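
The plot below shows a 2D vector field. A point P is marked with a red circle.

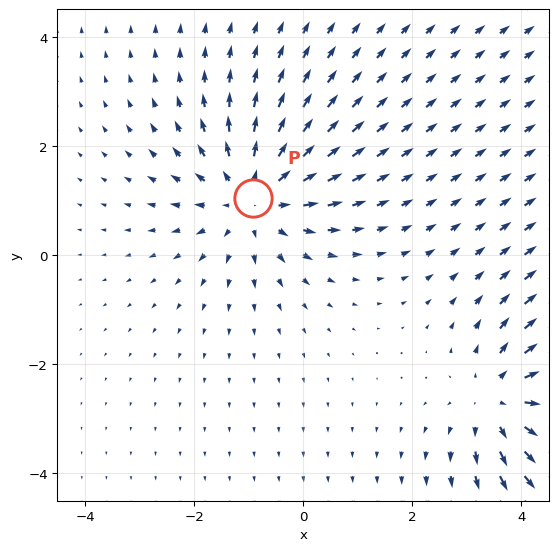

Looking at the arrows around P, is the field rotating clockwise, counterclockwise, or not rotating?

not rotating

Near P at (-0.9, 1.0) the arrows show no circulation. The curl there is ≈0.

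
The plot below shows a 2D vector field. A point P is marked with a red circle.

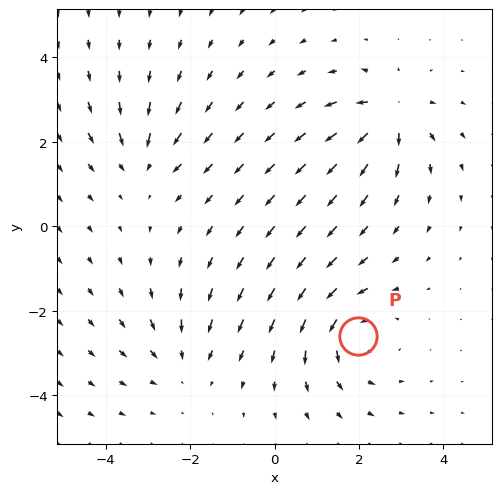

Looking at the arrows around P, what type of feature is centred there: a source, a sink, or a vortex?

vortex

At P (2.0, -2.6) the arrows circulate counterclockwise. Divergence ≈0, curl about +4 — near-zero divergence with nonzero curl is a vortex.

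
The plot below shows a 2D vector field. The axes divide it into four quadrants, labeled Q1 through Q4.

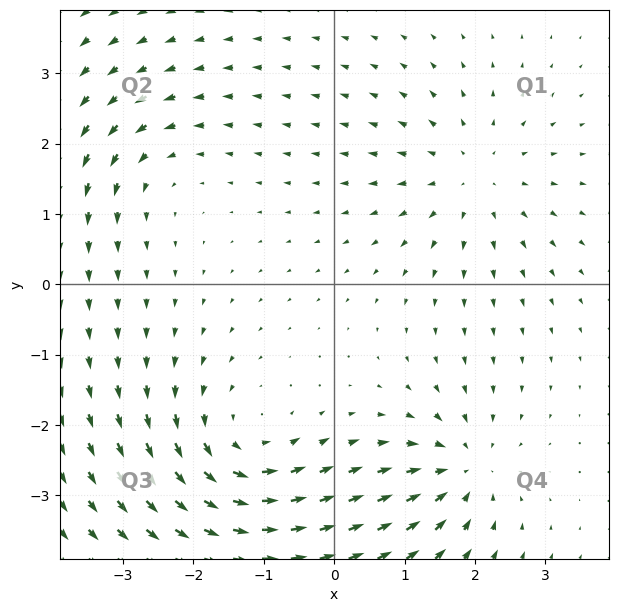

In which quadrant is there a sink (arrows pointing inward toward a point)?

Q4

The sink sits at approximately (1.8, -2.6), which lies in quadrant Q4. The divergence there is about -4, negative as expected for a sink.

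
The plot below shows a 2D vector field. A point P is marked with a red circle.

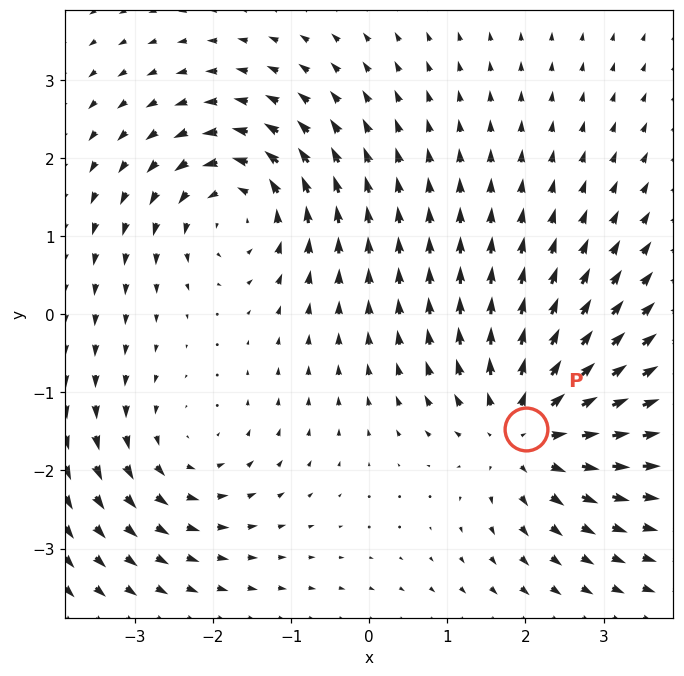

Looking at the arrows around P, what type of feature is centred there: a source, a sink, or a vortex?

source

At P (2.0, -1.5) the arrows spread outward. Divergence about +5, curl ≈0 — positive divergence with near-zero curl is a source.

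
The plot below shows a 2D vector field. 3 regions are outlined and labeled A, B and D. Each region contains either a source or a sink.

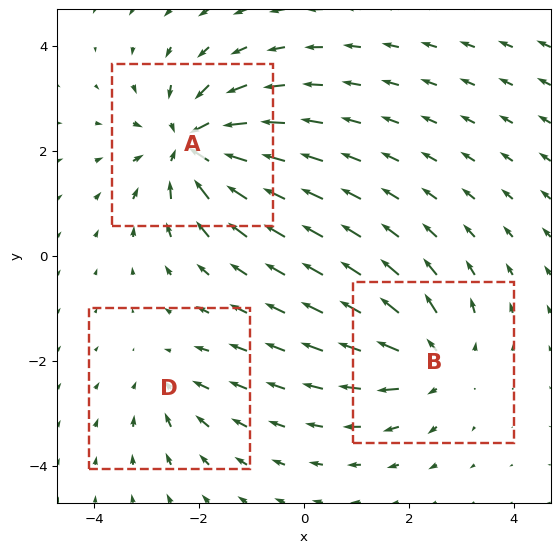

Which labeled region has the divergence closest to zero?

Divergence at each region's feature centre — A: about -5, B: about +4, D: about -2. Region D is closest to zero.

D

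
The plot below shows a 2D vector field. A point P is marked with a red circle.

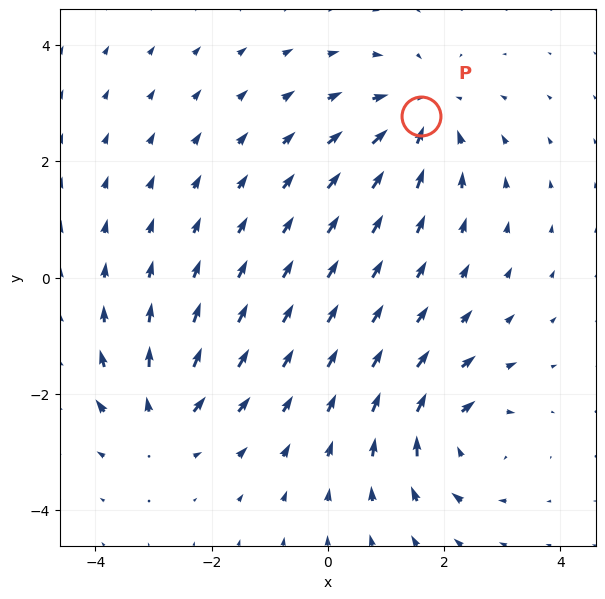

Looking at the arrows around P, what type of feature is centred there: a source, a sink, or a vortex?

sink

At P (1.6, 2.8) the arrows converge inward. Divergence about -3, curl ≈0 — negative divergence with near-zero curl is a sink.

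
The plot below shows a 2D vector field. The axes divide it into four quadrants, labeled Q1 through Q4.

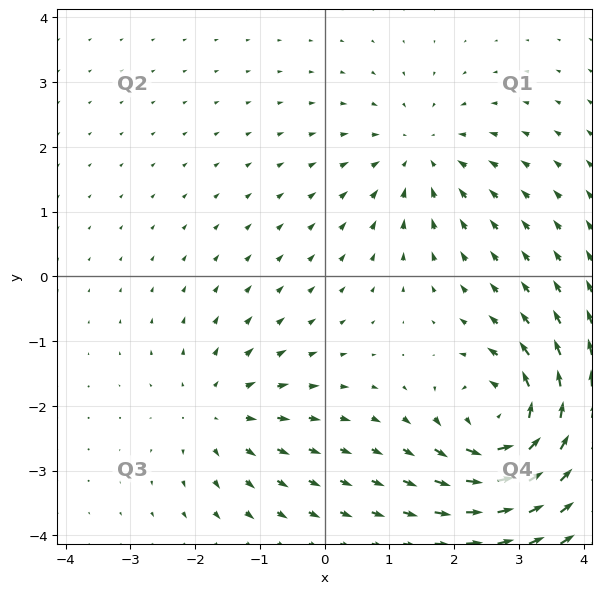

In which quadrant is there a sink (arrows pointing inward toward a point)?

Q1

The sink sits at approximately (1.5, 1.9), which lies in quadrant Q1. The divergence there is about -3, negative as expected for a sink.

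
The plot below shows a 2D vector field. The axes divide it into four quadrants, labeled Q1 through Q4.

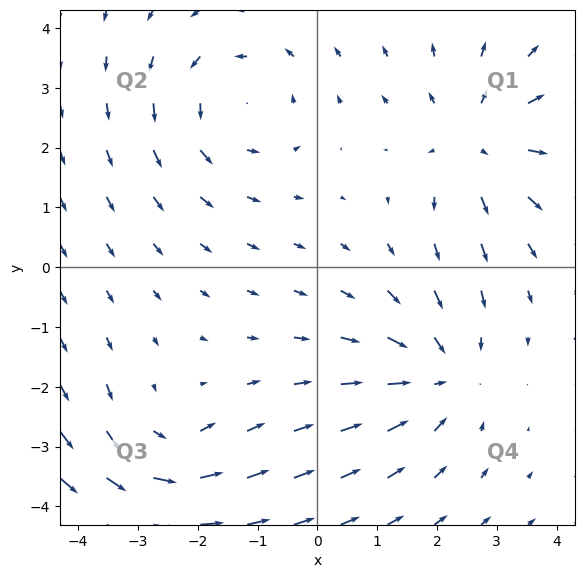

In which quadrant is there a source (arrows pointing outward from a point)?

Q1

The source sits at approximately (2.7, 2.1), which lies in quadrant Q1. The divergence there is about +4, positive as expected for a source.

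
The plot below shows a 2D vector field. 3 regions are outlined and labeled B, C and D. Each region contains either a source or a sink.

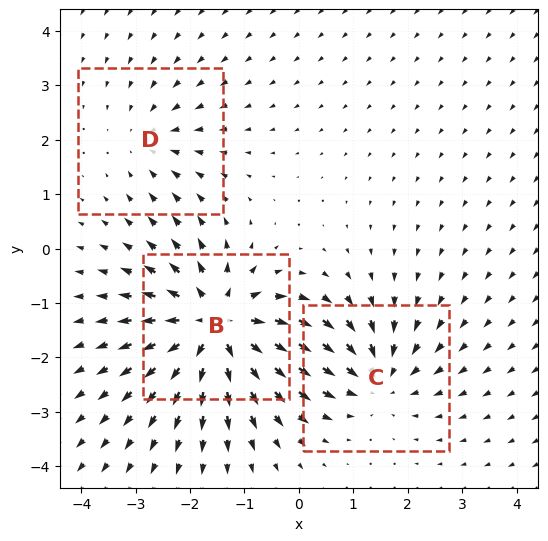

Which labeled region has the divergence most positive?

B

Divergence at each region's feature centre — B: about +5, C: about -3, D: about -2. Region B is most positive.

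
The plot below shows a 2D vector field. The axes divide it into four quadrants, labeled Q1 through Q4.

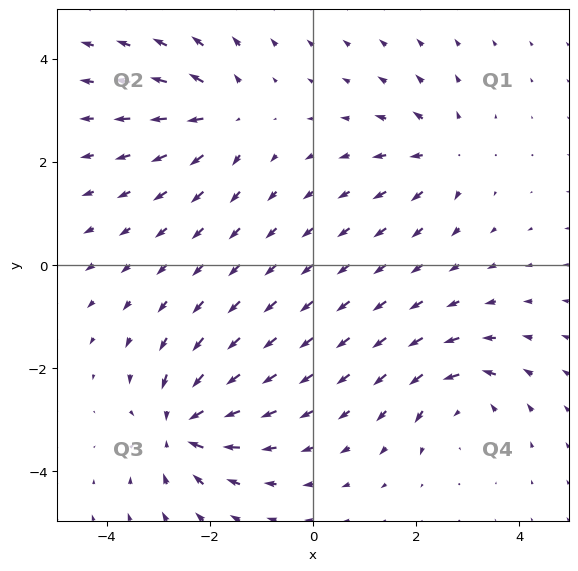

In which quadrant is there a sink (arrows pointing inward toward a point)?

The sink sits at approximately (-2.5, -3.1), which lies in quadrant Q3. The divergence there is about -5, negative as expected for a sink.

Q3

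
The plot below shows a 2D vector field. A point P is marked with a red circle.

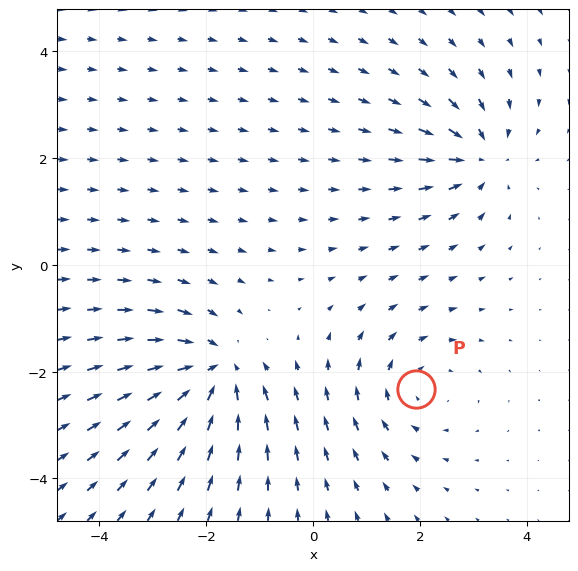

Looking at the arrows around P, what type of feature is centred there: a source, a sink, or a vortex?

At P (1.9, -2.3) the arrows circulate clockwise. Divergence ≈0, curl about -3 — near-zero divergence with nonzero curl is a vortex.

vortex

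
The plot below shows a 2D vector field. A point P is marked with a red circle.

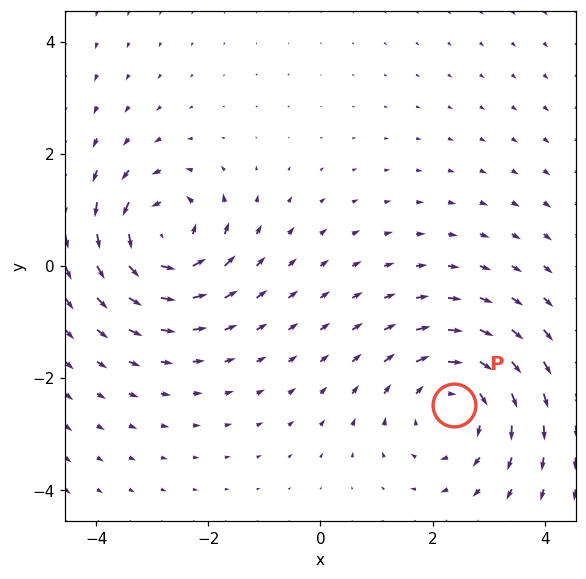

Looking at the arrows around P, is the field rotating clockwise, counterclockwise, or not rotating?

Near P at (2.4, -2.5) the arrows circulate clockwise. The curl (z-component) there is about -3; negative curl means clockwise rotation.

clockwise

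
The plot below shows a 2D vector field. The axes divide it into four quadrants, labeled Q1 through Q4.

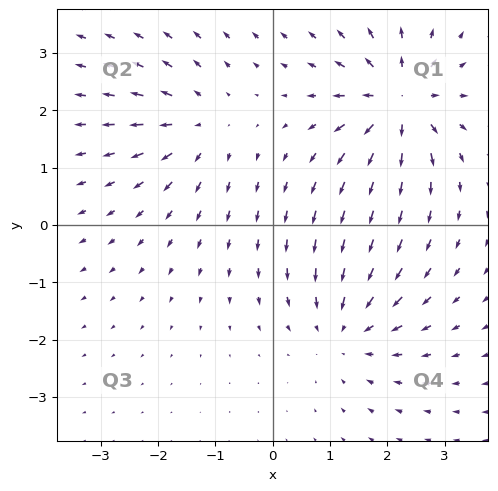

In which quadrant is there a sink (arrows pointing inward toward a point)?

The sink sits at approximately (1.3, -1.8), which lies in quadrant Q4. The divergence there is about -3, negative as expected for a sink.

Q4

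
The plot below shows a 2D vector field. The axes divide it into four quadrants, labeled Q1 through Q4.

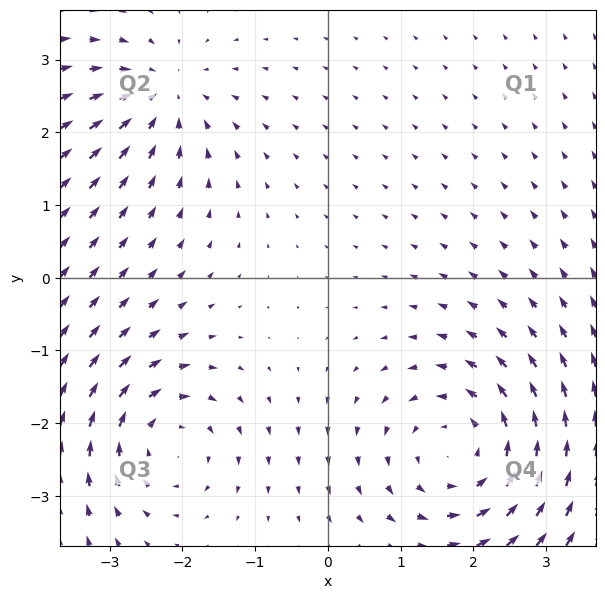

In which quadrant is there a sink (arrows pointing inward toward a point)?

Q2

The sink sits at approximately (-2.3, 2.5), which lies in quadrant Q2. The divergence there is about -3, negative as expected for a sink.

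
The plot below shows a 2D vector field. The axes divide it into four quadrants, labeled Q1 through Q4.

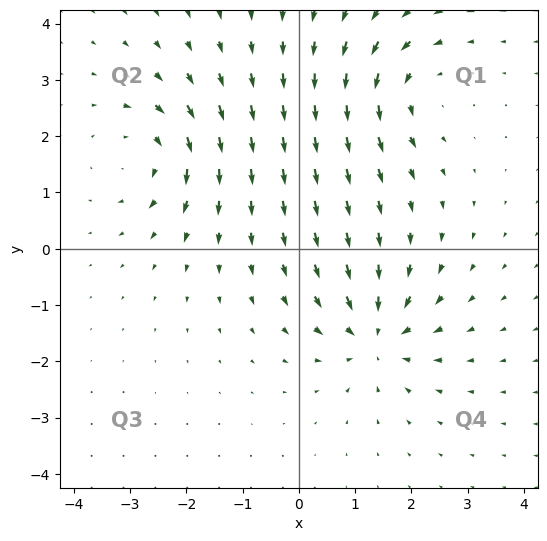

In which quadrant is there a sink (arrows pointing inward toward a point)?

The sink sits at approximately (1.4, -1.5), which lies in quadrant Q4. The divergence there is about -6, negative as expected for a sink.

Q4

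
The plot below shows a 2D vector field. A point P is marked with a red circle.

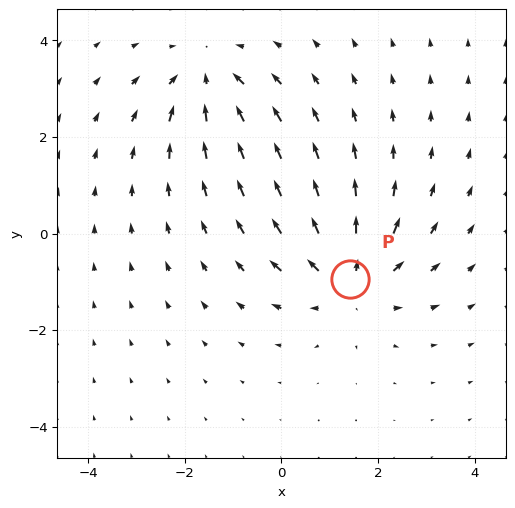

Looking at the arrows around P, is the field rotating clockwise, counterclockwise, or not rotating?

not rotating

Near P at (1.4, -0.9) the arrows show no circulation. The curl there is ≈0.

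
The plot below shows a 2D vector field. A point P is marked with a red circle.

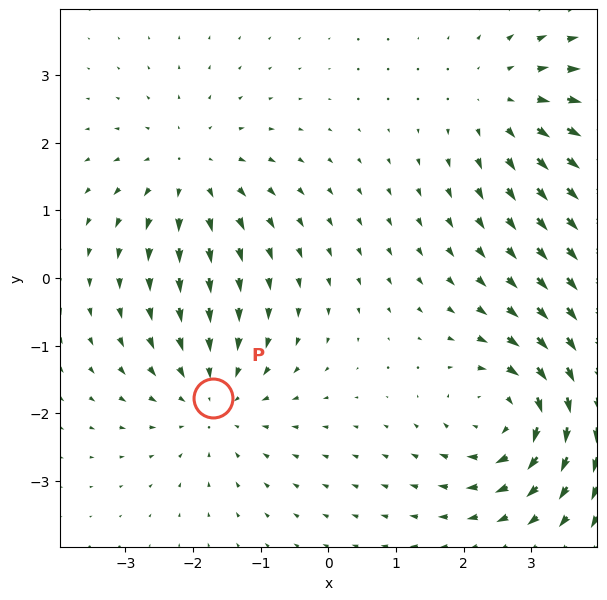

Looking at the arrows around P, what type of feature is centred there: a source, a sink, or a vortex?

sink

At P (-1.7, -1.8) the arrows converge inward. Divergence about -3, curl ≈0 — negative divergence with near-zero curl is a sink.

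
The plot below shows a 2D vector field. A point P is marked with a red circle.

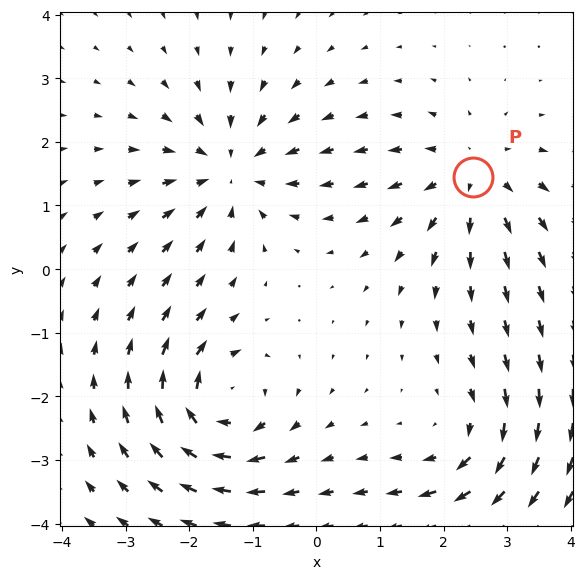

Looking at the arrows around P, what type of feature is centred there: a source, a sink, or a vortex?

At P (2.5, 1.4) the arrows spread outward. Divergence about +4, curl ≈0 — positive divergence with near-zero curl is a source.

source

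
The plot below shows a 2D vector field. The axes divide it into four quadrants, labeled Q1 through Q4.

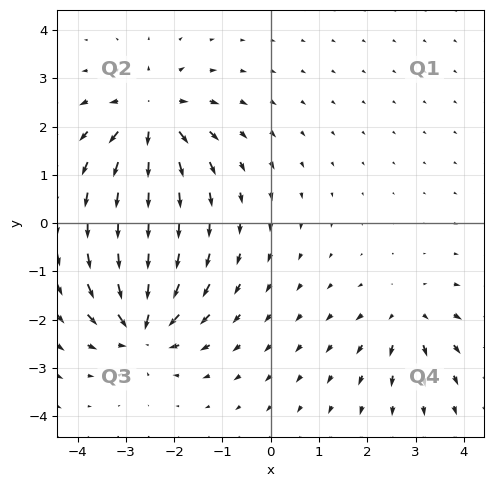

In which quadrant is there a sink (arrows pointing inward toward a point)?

Q3

The sink sits at approximately (-2.7, -2.2), which lies in quadrant Q3. The divergence there is about -7, negative as expected for a sink.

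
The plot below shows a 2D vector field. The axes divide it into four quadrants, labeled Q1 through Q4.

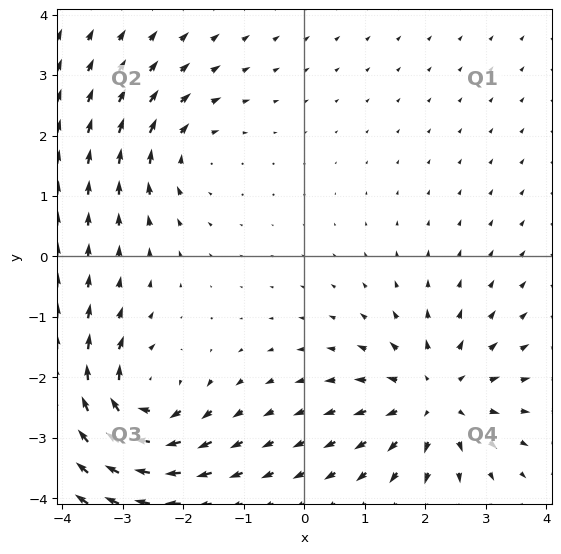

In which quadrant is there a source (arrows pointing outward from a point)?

The source sits at approximately (2.2, -2.3), which lies in quadrant Q4. The divergence there is about +5, positive as expected for a source.

Q4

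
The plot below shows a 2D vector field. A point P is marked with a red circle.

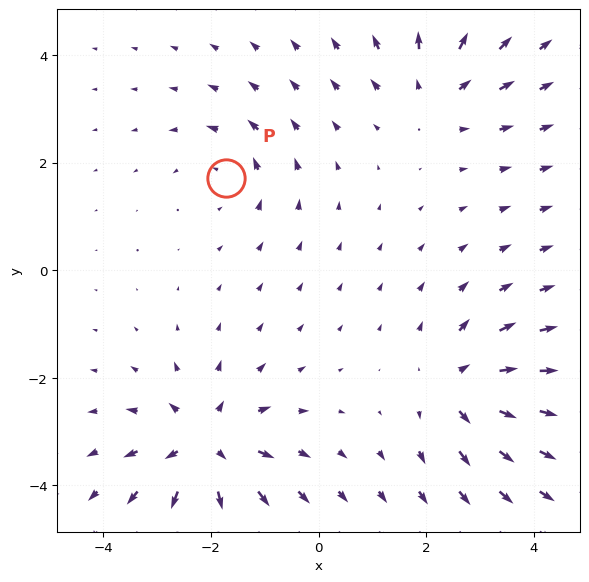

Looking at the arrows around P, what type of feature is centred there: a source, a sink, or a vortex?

vortex

At P (-1.7, 1.7) the arrows circulate counterclockwise. Divergence ≈0, curl about +3 — near-zero divergence with nonzero curl is a vortex.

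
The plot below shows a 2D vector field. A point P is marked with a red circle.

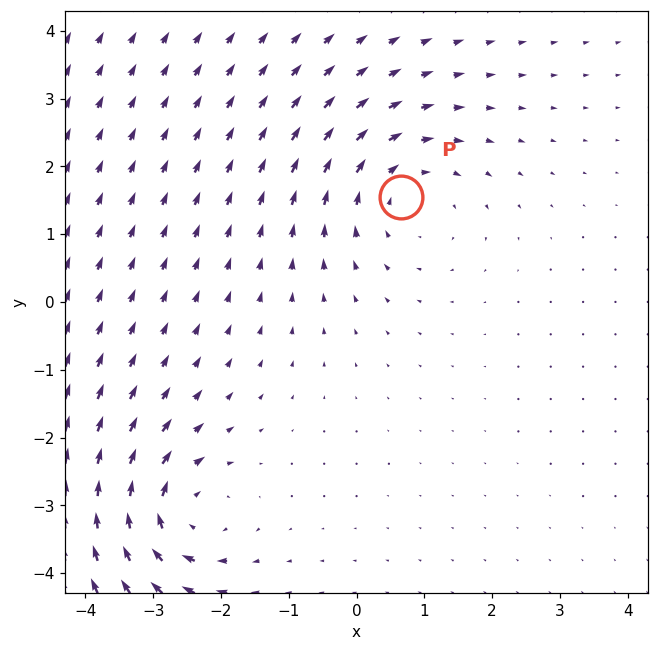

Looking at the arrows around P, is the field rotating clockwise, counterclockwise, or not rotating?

Near P at (0.7, 1.6) the arrows circulate clockwise. The curl (z-component) there is about -3; negative curl means clockwise rotation.

clockwise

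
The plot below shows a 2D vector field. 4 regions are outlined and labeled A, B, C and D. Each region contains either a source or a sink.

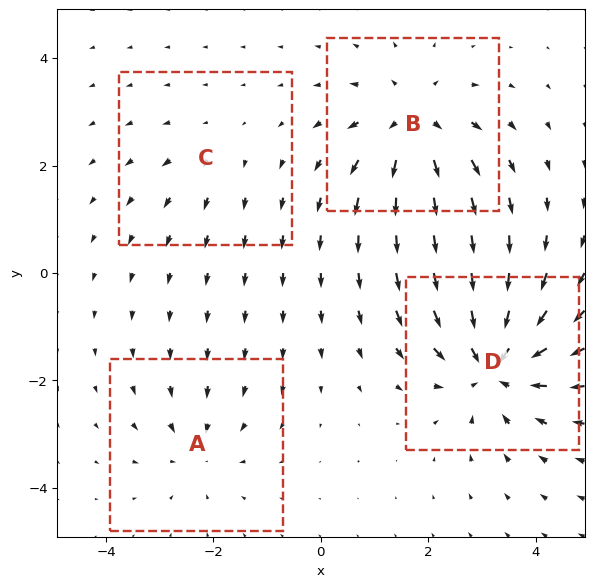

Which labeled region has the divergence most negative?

Divergence at each region's feature centre — A: about -3, B: about +6, C: about +2, D: about -7. Region D is most negative.

D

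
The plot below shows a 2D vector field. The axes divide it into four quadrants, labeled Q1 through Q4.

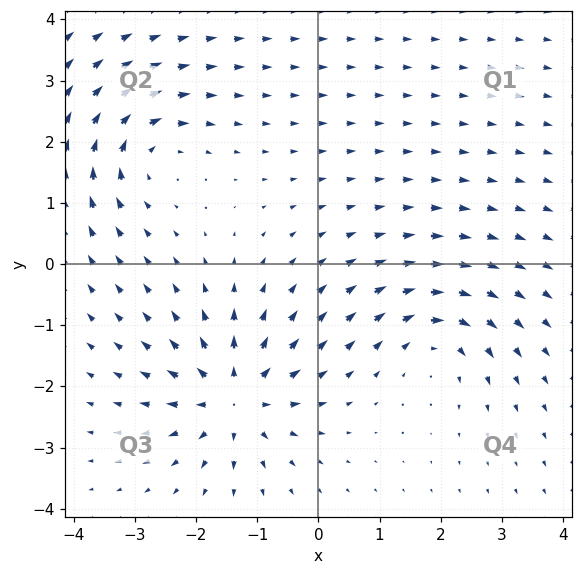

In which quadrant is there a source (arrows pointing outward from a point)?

The source sits at approximately (-1.4, -2.2), which lies in quadrant Q3. The divergence there is about +6, positive as expected for a source.

Q3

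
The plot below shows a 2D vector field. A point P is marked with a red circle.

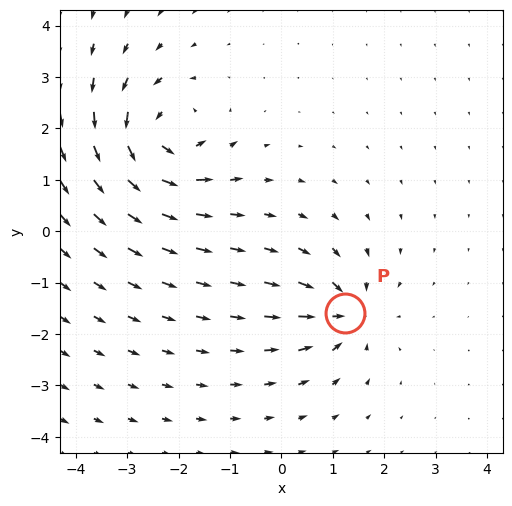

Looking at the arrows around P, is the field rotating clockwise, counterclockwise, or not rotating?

not rotating

Near P at (1.2, -1.6) the arrows show no circulation. The curl there is ≈0.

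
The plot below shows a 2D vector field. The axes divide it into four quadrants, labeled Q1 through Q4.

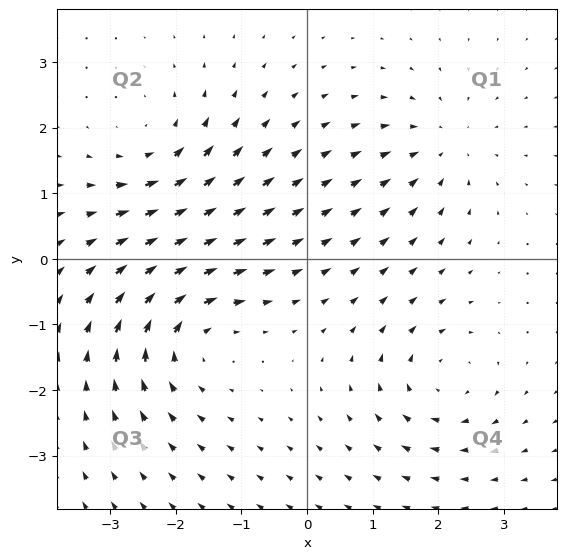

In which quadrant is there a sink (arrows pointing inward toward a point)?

Q1

The sink sits at approximately (2.1, 1.7), which lies in quadrant Q1. The divergence there is about -3, negative as expected for a sink.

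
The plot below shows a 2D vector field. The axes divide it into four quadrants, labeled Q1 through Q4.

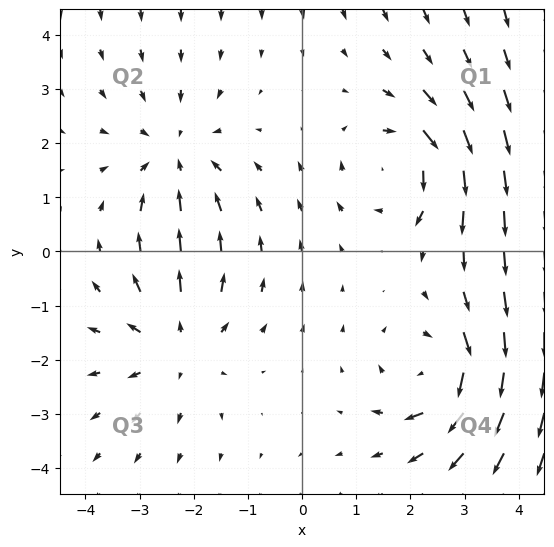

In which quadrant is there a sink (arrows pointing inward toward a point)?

Q2

The sink sits at approximately (-2.4, 1.8), which lies in quadrant Q2. The divergence there is about -2, negative as expected for a sink.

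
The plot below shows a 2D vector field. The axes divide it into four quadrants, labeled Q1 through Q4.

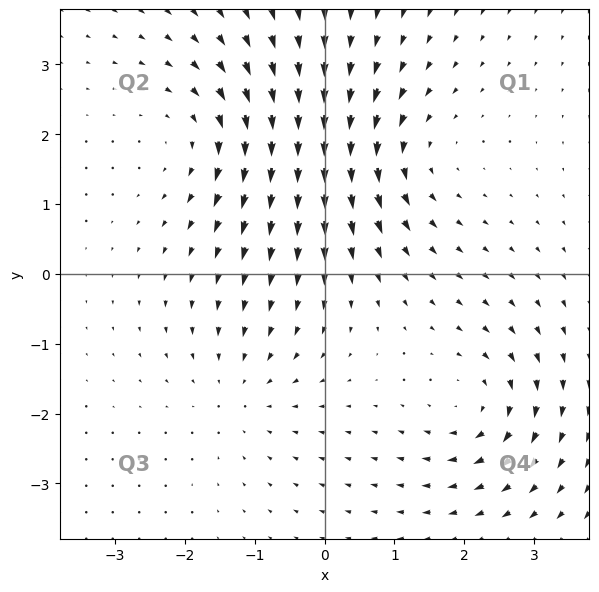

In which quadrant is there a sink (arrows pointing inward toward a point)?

Q3

The sink sits at approximately (-1.2, -1.7), which lies in quadrant Q3. The divergence there is about -3, negative as expected for a sink.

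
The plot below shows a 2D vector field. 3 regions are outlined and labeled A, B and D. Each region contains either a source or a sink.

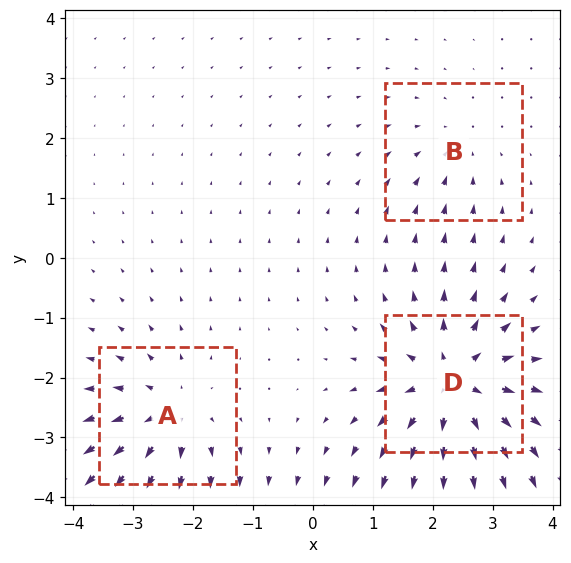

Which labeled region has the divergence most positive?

D

Divergence at each region's feature centre — A: about +4, B: about -2, D: about +6. Region D is most positive.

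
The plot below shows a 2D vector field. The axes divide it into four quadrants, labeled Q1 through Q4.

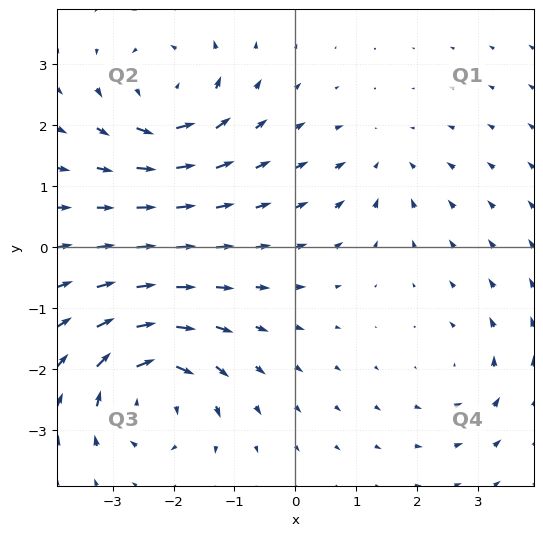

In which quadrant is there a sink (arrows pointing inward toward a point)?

Q1

The sink sits at approximately (1.5, 1.4), which lies in quadrant Q1. The divergence there is about -3, negative as expected for a sink.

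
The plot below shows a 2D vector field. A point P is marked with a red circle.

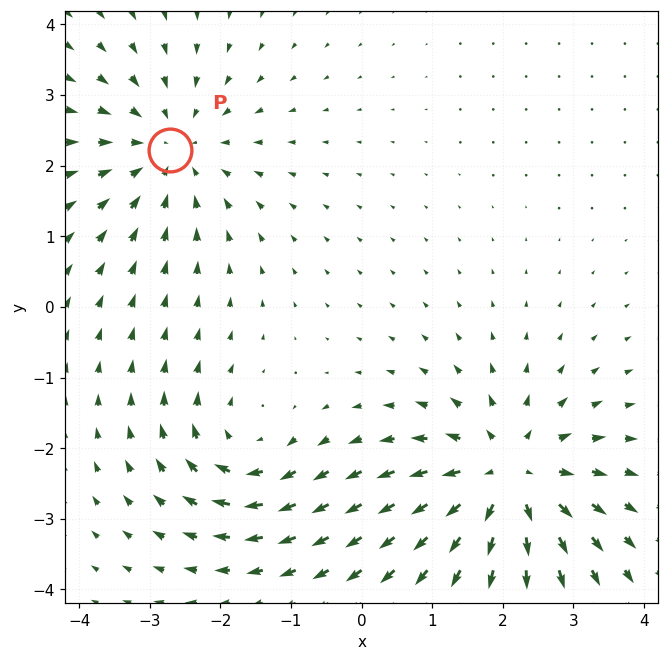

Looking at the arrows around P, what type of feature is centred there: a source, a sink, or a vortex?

At P (-2.7, 2.2) the arrows converge inward. Divergence about -3, curl ≈0 — negative divergence with near-zero curl is a sink.

sink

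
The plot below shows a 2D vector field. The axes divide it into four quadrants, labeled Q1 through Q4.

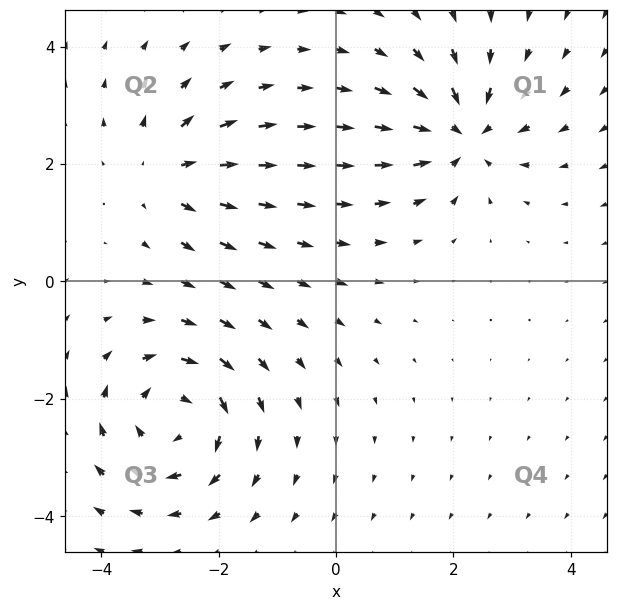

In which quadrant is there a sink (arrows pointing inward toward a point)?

Q1

The sink sits at approximately (2.2, 2.5), which lies in quadrant Q1. The divergence there is about -5, negative as expected for a sink.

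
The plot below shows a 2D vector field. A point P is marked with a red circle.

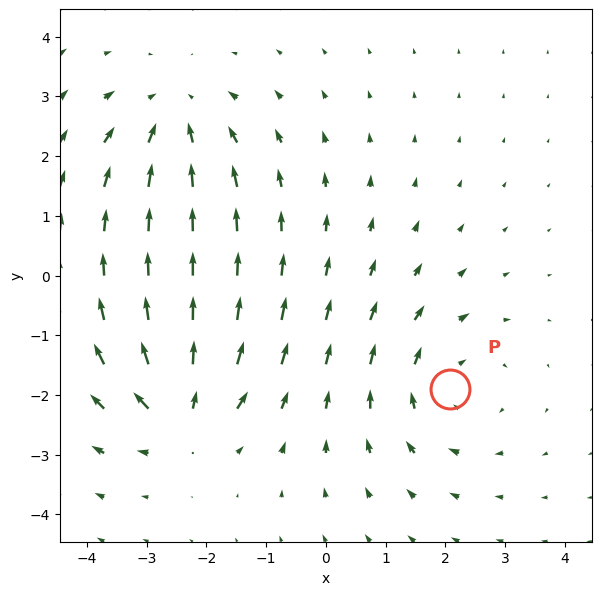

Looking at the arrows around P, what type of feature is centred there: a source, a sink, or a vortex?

At P (2.1, -1.9) the arrows circulate clockwise. Divergence ≈0, curl about -3 — near-zero divergence with nonzero curl is a vortex.

vortex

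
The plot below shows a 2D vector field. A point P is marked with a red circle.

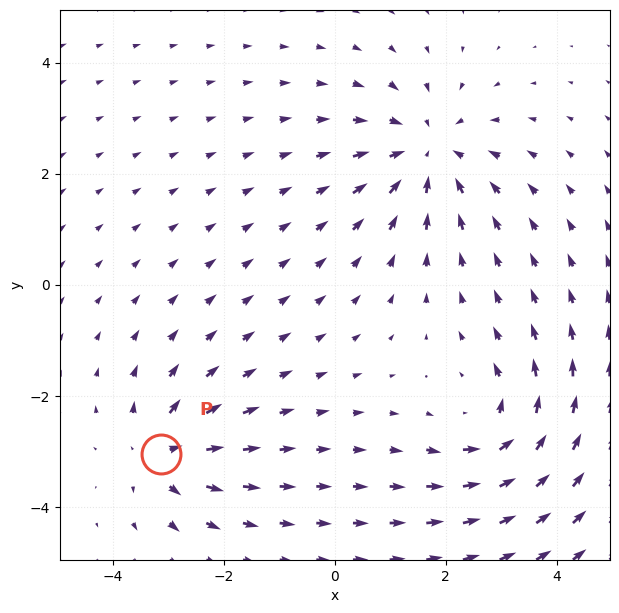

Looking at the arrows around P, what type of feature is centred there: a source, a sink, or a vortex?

At P (-3.1, -3.0) the arrows spread outward. Divergence about +5, curl ≈0 — positive divergence with near-zero curl is a source.

source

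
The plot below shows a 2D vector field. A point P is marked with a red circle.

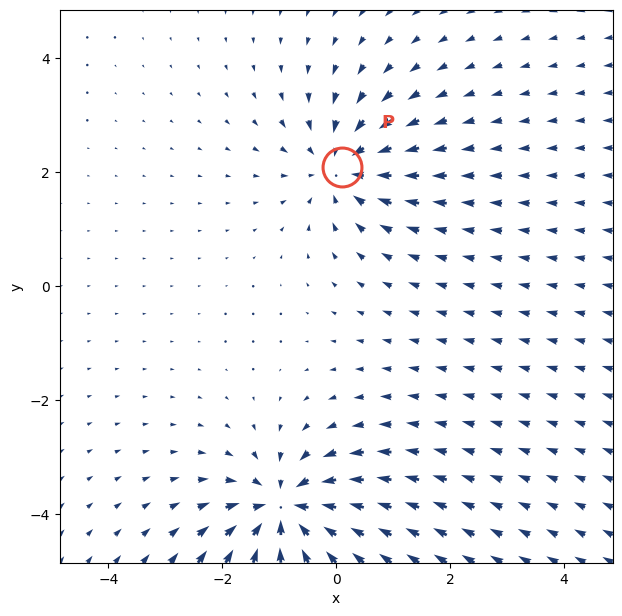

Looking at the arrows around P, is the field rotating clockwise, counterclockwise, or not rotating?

not rotating

Near P at (0.1, 2.1) the arrows show no circulation. The curl there is ≈0.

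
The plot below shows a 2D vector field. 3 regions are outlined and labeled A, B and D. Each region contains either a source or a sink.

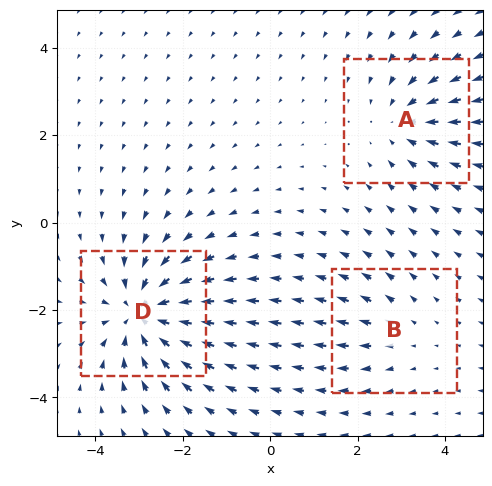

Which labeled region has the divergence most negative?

D

Divergence at each region's feature centre — A: about -3, B: about +2, D: about -5. Region D is most negative.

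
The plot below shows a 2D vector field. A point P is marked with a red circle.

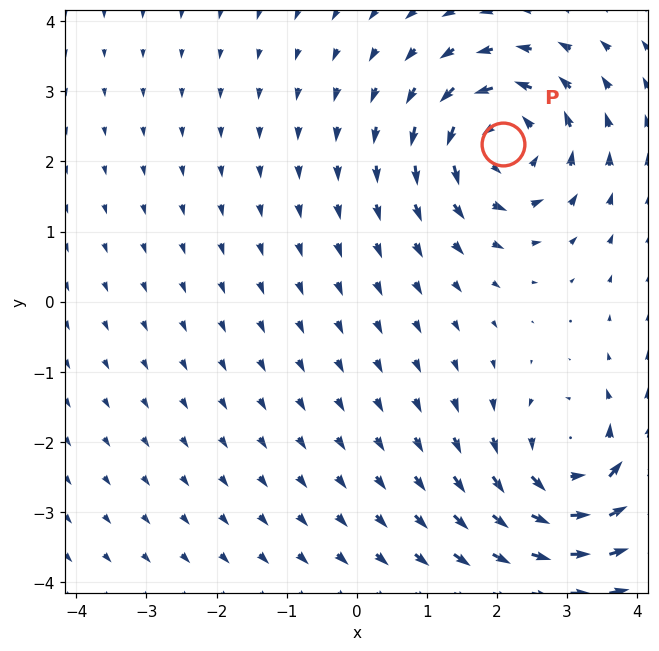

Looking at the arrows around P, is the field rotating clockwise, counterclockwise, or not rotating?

counterclockwise

Near P at (2.1, 2.3) the arrows circulate counterclockwise. The curl (z-component) there is about +5; positive curl means counterclockwise rotation.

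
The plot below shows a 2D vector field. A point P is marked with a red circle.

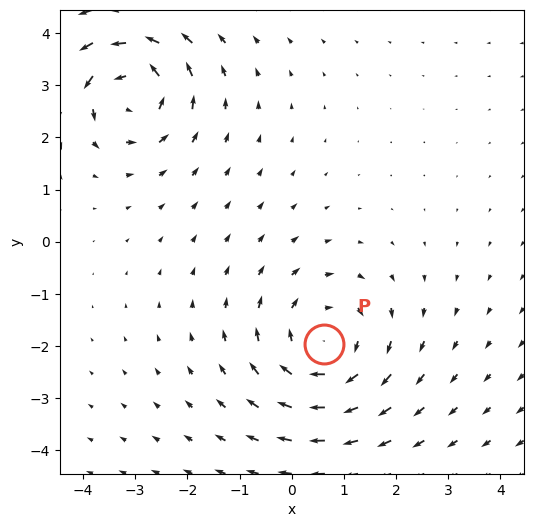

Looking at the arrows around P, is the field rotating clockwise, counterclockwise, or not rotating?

Near P at (0.6, -2.0) the arrows circulate clockwise. The curl (z-component) there is about -3; negative curl means clockwise rotation.

clockwise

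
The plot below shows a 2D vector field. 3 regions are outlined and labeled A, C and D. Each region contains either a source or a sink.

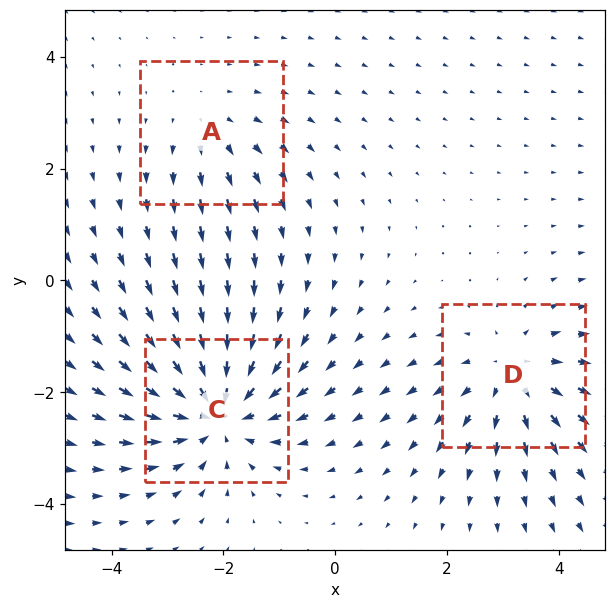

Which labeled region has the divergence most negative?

C

Divergence at each region's feature centre — A: about +2, C: about -5, D: about +3. Region C is most negative.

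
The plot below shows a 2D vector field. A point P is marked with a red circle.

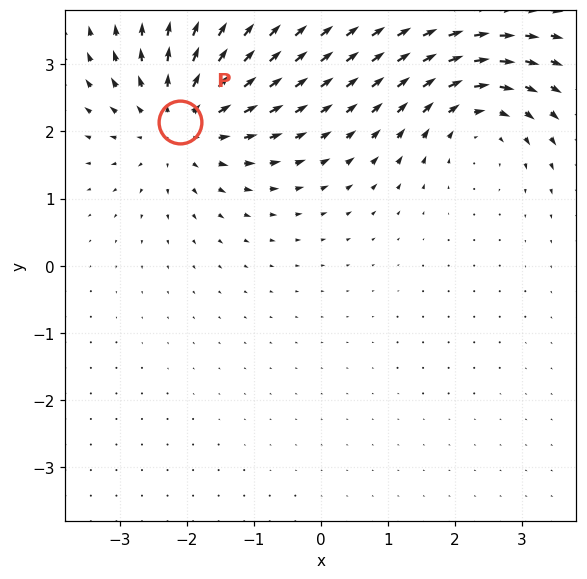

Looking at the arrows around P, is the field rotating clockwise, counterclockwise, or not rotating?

Near P at (-2.1, 2.1) the arrows show no circulation. The curl there is ≈0.

not rotating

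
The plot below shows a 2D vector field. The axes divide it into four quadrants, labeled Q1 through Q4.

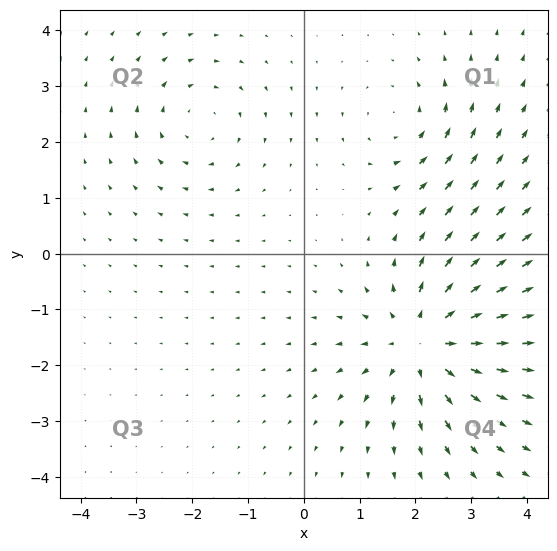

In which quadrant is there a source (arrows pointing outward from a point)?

Q4

The source sits at approximately (2.2, -1.6), which lies in quadrant Q4. The divergence there is about +5, positive as expected for a source.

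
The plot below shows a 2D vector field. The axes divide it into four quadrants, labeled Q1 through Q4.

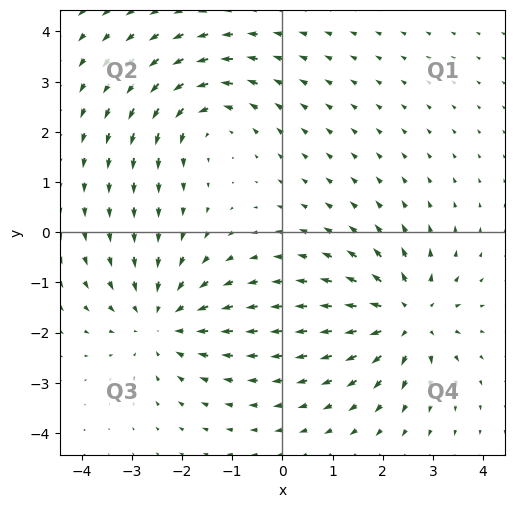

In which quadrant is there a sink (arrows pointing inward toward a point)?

Q3

The sink sits at approximately (-2.4, -1.8), which lies in quadrant Q3. The divergence there is about -4, negative as expected for a sink.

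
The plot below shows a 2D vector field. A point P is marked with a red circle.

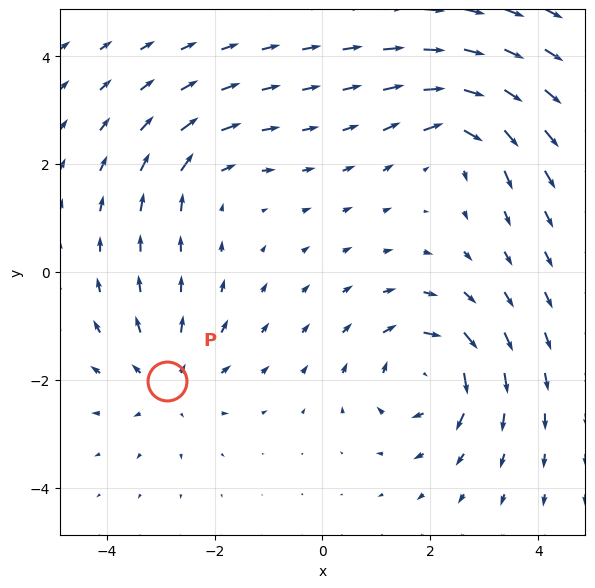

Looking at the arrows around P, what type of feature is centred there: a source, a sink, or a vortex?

At P (-2.9, -2.0) the arrows spread outward. Divergence about +4, curl ≈0 — positive divergence with near-zero curl is a source.

source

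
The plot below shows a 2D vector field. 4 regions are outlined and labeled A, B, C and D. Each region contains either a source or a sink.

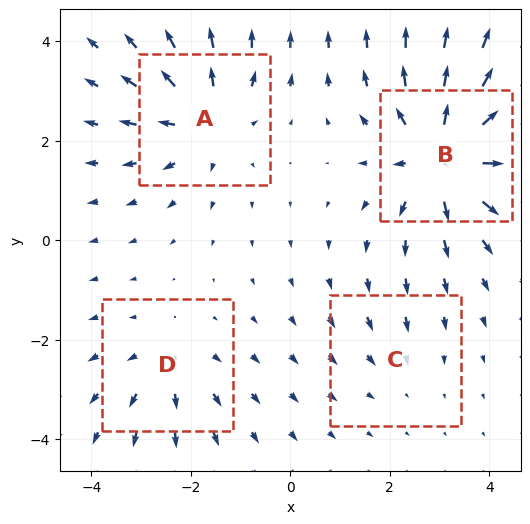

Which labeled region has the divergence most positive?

Divergence at each region's feature centre — A: about +5, B: about +7, C: about -2, D: about +3. Region B is most positive.

B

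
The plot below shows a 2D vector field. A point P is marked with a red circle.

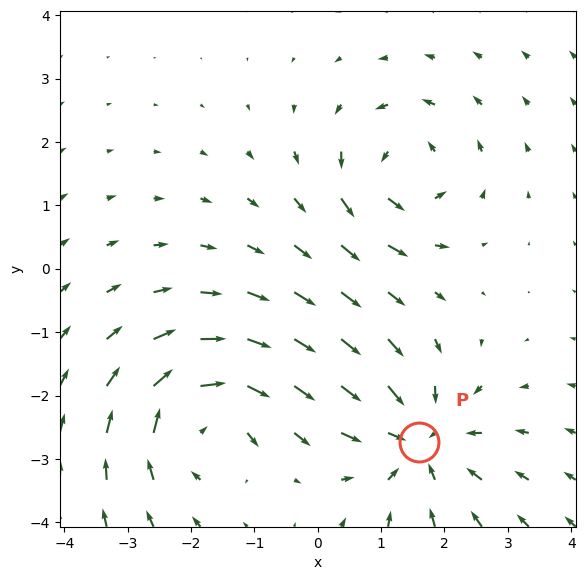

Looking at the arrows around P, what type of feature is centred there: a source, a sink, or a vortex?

At P (1.6, -2.7) the arrows converge inward. Divergence about -5, curl ≈0 — negative divergence with near-zero curl is a sink.

sink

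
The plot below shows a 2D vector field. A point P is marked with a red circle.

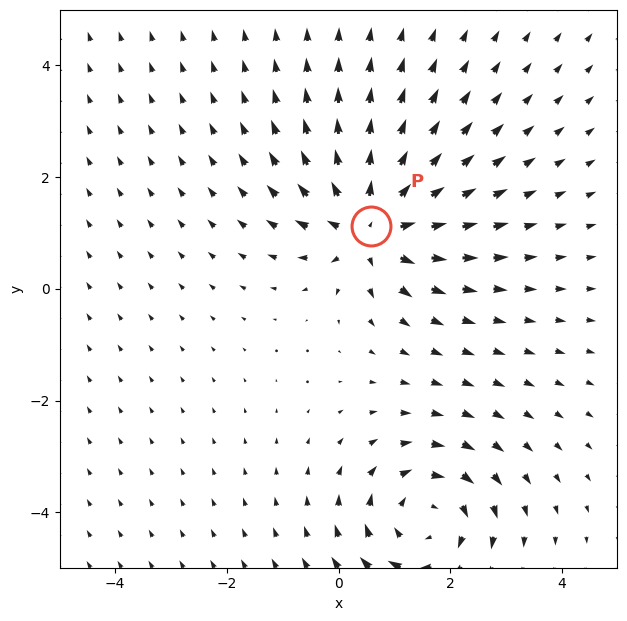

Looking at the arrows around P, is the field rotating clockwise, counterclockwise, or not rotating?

Near P at (0.6, 1.1) the arrows show no circulation. The curl there is ≈0.

not rotating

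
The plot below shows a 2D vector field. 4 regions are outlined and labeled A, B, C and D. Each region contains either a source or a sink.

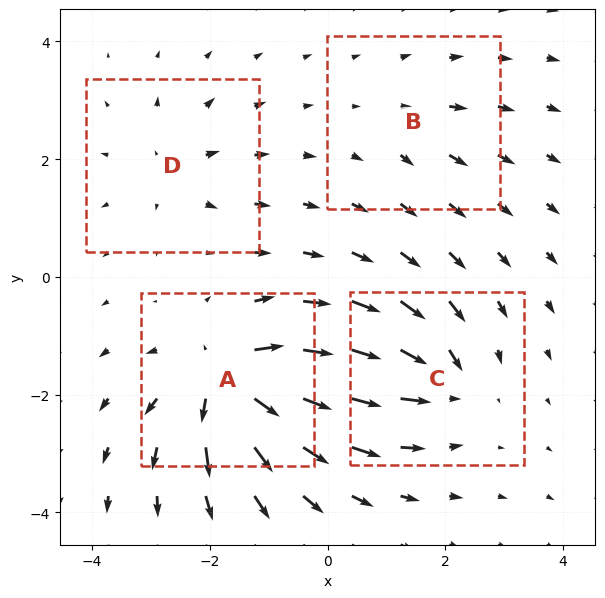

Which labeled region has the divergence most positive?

A

Divergence at each region's feature centre — A: about +9, B: about +2, C: about -6, D: about +4. Region A is most positive.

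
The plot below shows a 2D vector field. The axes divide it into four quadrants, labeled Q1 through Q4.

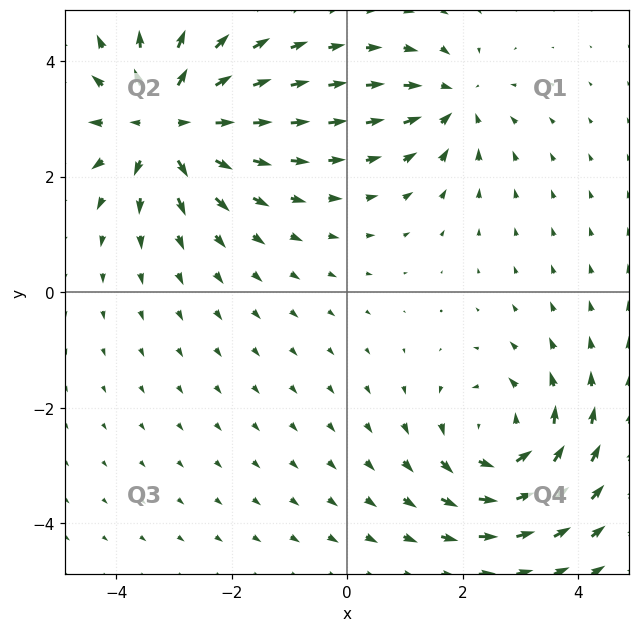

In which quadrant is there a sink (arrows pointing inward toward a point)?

Q1

The sink sits at approximately (1.8, 3.3), which lies in quadrant Q1. The divergence there is about -4, negative as expected for a sink.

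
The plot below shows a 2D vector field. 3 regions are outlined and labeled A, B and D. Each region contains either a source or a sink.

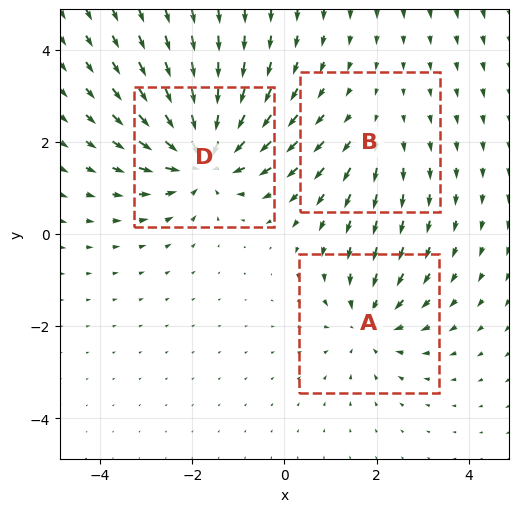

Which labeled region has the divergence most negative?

Divergence at each region's feature centre — A: about -3, B: about +2, D: about -5. Region D is most negative.

D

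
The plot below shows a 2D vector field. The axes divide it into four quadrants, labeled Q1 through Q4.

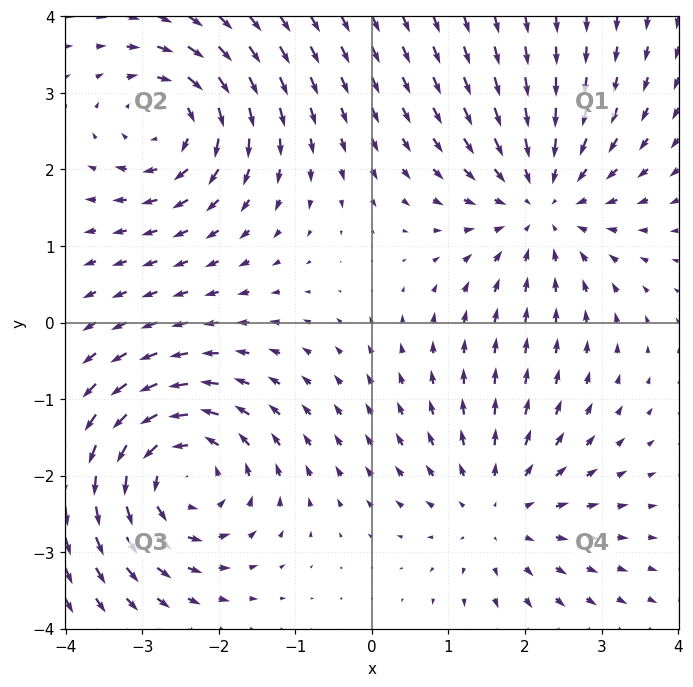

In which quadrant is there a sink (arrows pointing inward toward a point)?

The sink sits at approximately (2.2, 1.5), which lies in quadrant Q1. The divergence there is about -3, negative as expected for a sink.

Q1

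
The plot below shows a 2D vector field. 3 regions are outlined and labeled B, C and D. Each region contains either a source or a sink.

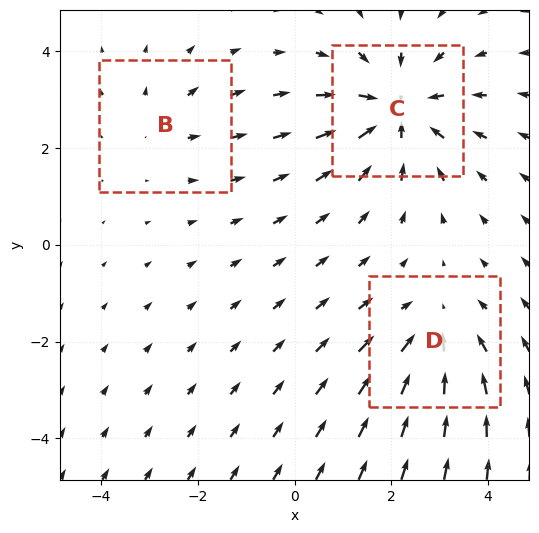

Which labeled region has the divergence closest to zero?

B

Divergence at each region's feature centre — B: about +2, C: about -4, D: about -3. Region B is closest to zero.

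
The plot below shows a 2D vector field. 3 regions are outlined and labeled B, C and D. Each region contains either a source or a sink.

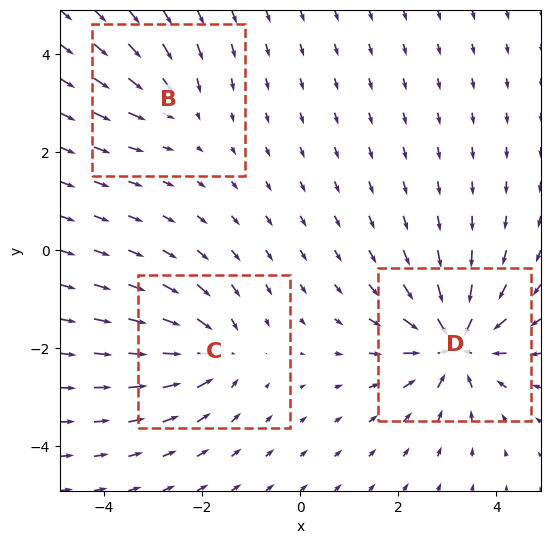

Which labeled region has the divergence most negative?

D

Divergence at each region's feature centre — B: about -2, C: about -4, D: about -6. Region D is most negative.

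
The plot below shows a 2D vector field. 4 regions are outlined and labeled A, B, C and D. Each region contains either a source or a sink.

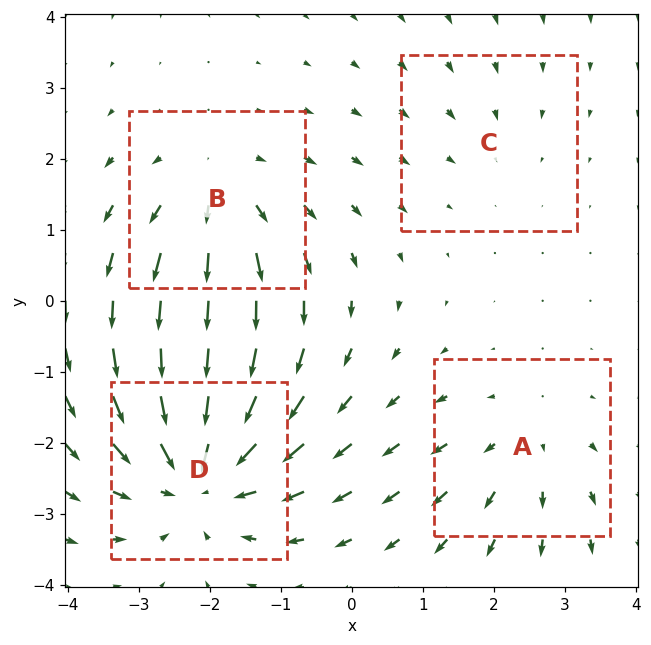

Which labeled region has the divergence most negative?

D

Divergence at each region's feature centre — A: about +3, B: about +4, C: about -2, D: about -6. Region D is most negative.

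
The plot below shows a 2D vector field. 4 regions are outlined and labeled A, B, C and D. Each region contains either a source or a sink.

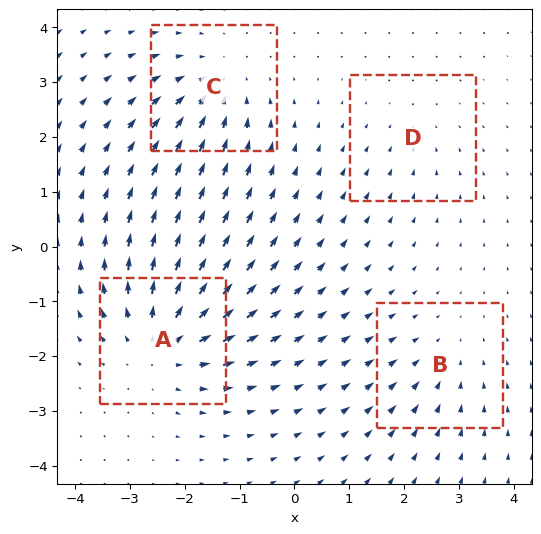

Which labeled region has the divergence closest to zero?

D

Divergence at each region's feature centre — A: about +6, B: about -3, C: about -4, D: about -2. Region D is closest to zero.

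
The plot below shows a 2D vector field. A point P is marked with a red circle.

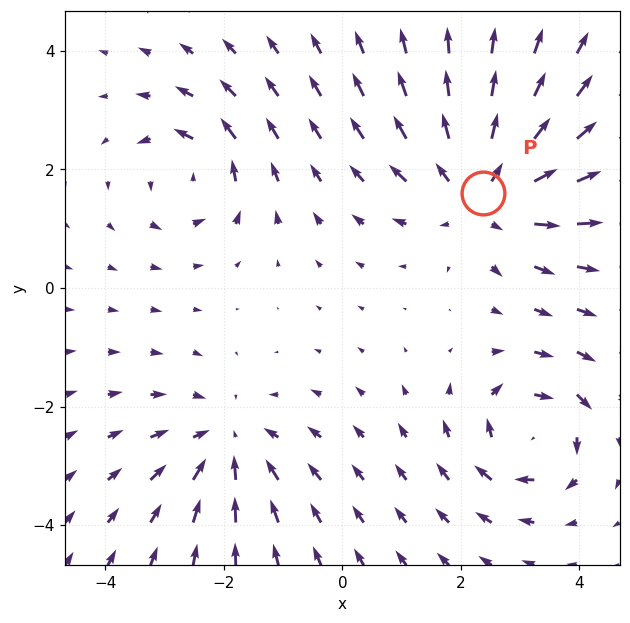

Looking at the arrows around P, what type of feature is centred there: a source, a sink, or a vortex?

At P (2.4, 1.6) the arrows spread outward. Divergence about +4, curl ≈0 — positive divergence with near-zero curl is a source.

source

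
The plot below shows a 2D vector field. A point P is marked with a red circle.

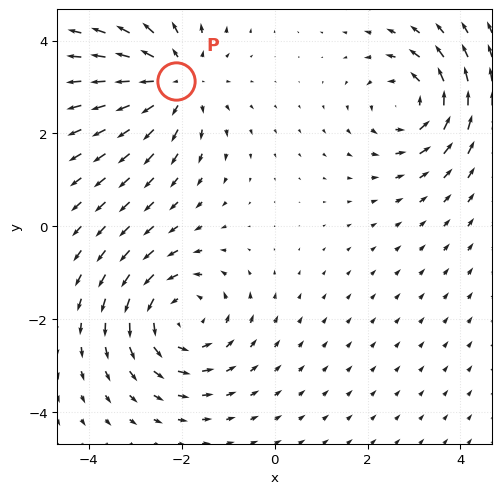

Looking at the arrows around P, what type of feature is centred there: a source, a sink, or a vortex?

source

At P (-2.1, 3.1) the arrows spread outward. Divergence about +4, curl ≈0 — positive divergence with near-zero curl is a source.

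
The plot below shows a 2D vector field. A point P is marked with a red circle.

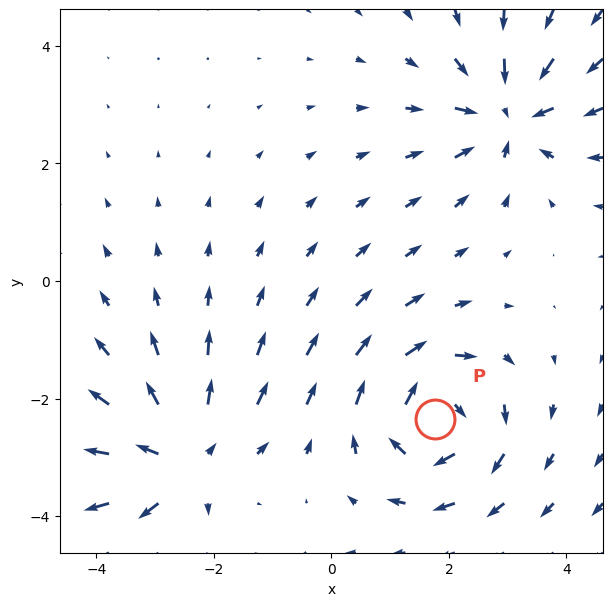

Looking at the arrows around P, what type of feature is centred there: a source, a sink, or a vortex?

At P (1.8, -2.4) the arrows circulate clockwise. Divergence ≈0, curl about -6 — near-zero divergence with nonzero curl is a vortex.

vortex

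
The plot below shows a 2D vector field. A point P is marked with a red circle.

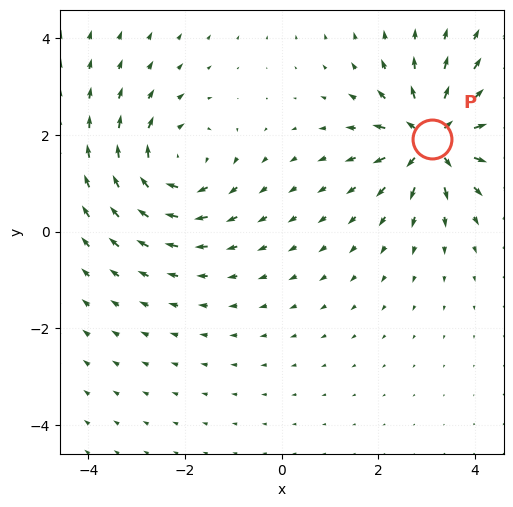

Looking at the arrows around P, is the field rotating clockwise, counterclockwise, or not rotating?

not rotating

Near P at (3.1, 1.9) the arrows show no circulation. The curl there is ≈0.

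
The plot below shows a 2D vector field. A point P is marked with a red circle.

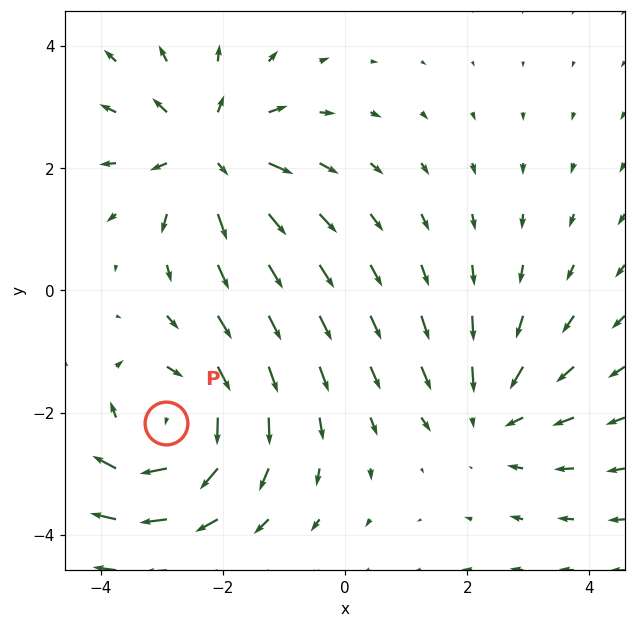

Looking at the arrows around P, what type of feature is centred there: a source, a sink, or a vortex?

vortex

At P (-2.9, -2.2) the arrows circulate clockwise. Divergence ≈0, curl about -4 — near-zero divergence with nonzero curl is a vortex.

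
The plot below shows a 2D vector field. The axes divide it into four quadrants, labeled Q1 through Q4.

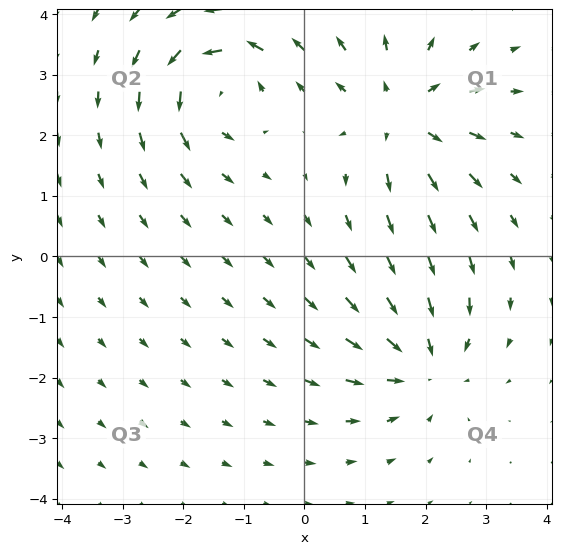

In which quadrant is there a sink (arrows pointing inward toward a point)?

The sink sits at approximately (2.0, -1.7), which lies in quadrant Q4. The divergence there is about -5, negative as expected for a sink.

Q4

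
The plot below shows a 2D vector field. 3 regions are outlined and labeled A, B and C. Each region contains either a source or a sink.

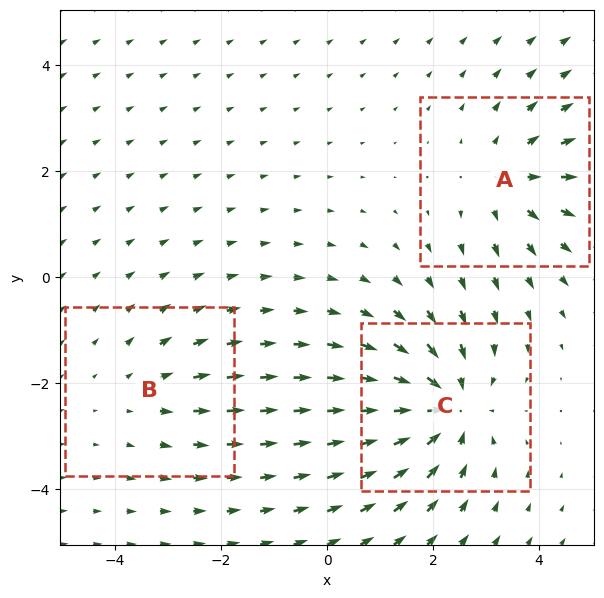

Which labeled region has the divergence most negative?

Divergence at each region's feature centre — A: about +3, B: about +2, C: about -4. Region C is most negative.

C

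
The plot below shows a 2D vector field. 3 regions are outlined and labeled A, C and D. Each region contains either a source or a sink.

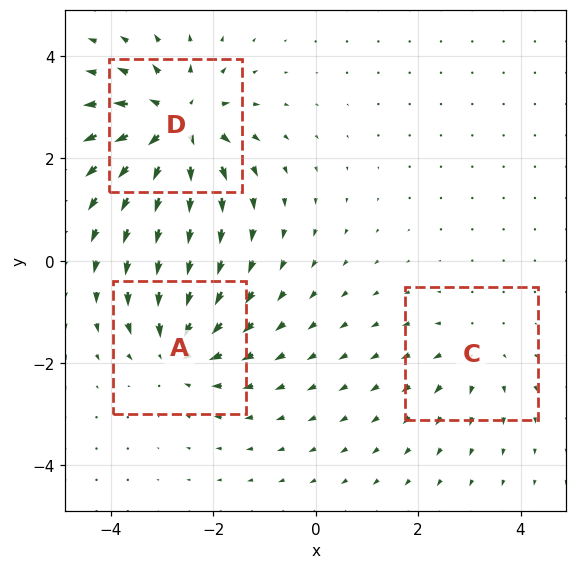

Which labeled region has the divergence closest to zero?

C

Divergence at each region's feature centre — A: about -4, C: about +2, D: about +5. Region C is closest to zero.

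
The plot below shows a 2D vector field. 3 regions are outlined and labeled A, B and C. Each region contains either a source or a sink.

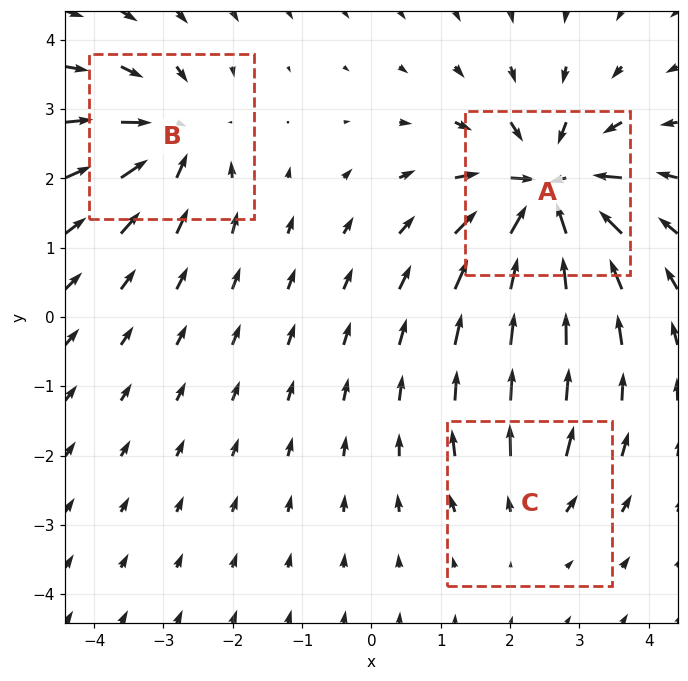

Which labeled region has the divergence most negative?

A

Divergence at each region's feature centre — A: about -6, B: about -4, C: about +2. Region A is most negative.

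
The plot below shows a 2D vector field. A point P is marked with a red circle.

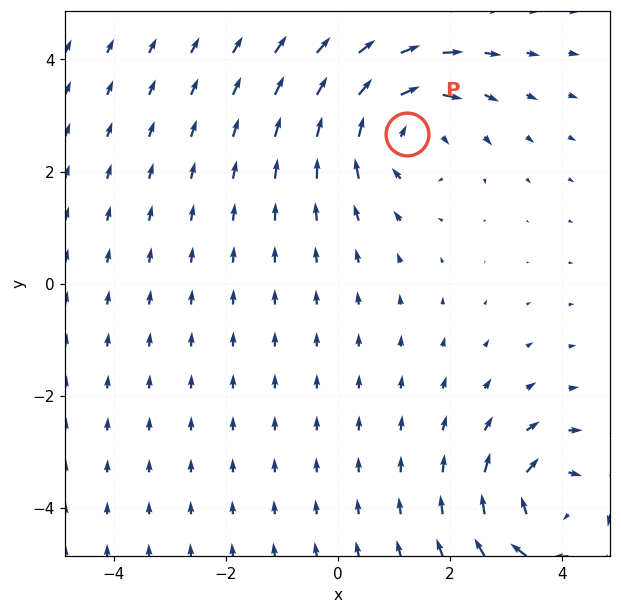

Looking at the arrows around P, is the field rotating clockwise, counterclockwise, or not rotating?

Near P at (1.2, 2.7) the arrows circulate clockwise. The curl (z-component) there is about -4; negative curl means clockwise rotation.

clockwise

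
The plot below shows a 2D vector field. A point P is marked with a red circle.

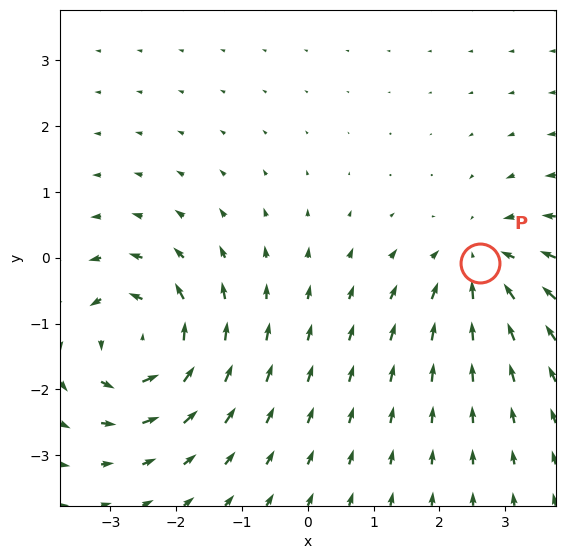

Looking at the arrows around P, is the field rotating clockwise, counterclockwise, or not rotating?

not rotating

Near P at (2.6, -0.1) the arrows show no circulation. The curl there is ≈0.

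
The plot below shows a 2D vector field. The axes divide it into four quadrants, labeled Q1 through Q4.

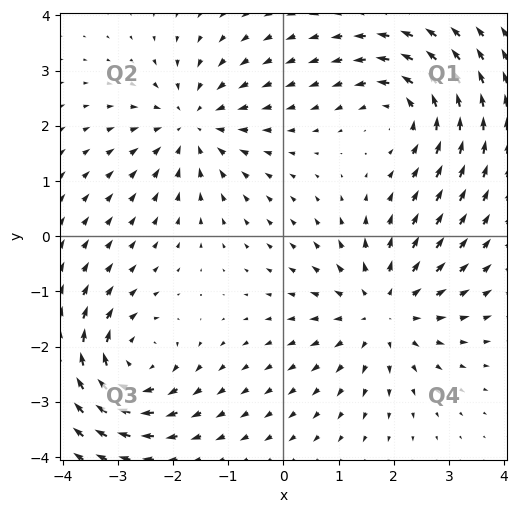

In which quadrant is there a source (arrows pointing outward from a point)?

The source sits at approximately (1.8, -1.4), which lies in quadrant Q4. The divergence there is about +4, positive as expected for a source.

Q4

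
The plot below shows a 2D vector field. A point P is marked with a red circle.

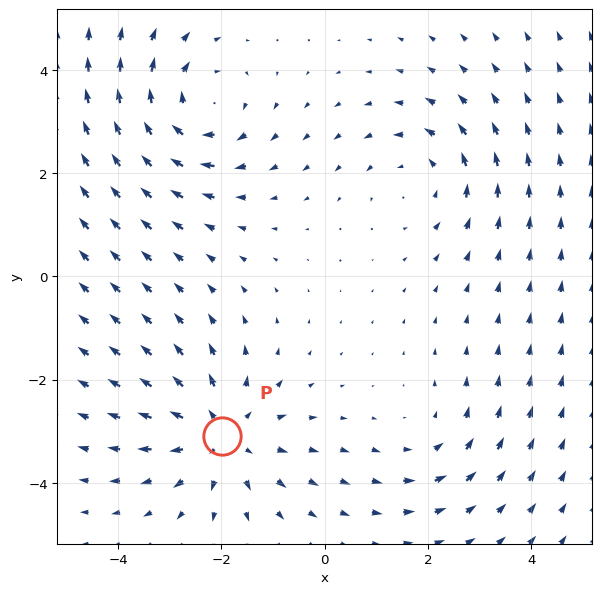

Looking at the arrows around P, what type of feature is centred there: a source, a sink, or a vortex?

At P (-2.0, -3.1) the arrows spread outward. Divergence about +4, curl ≈0 — positive divergence with near-zero curl is a source.

source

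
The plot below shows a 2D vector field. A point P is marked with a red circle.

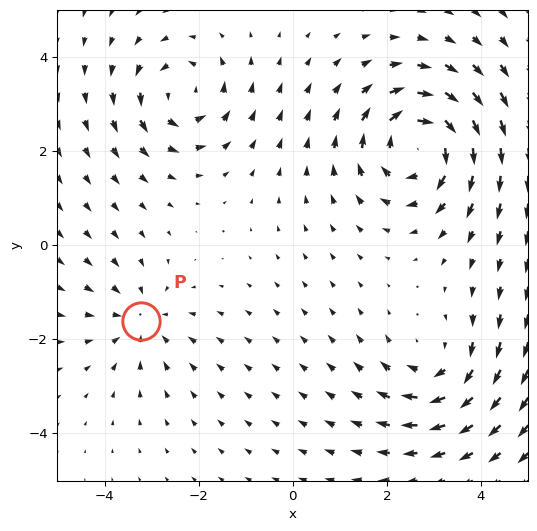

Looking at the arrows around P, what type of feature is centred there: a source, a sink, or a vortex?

sink

At P (-3.2, -1.6) the arrows converge inward. Divergence about -3, curl ≈0 — negative divergence with near-zero curl is a sink.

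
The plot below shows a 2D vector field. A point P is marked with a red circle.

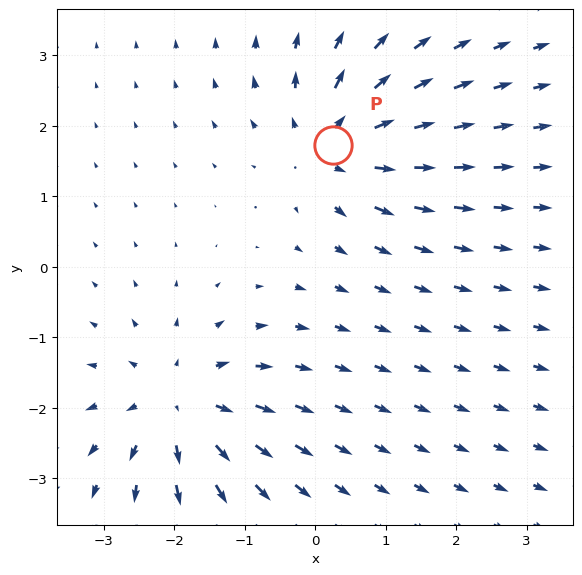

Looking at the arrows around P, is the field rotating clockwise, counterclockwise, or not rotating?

Near P at (0.3, 1.7) the arrows show no circulation. The curl there is ≈0.

not rotating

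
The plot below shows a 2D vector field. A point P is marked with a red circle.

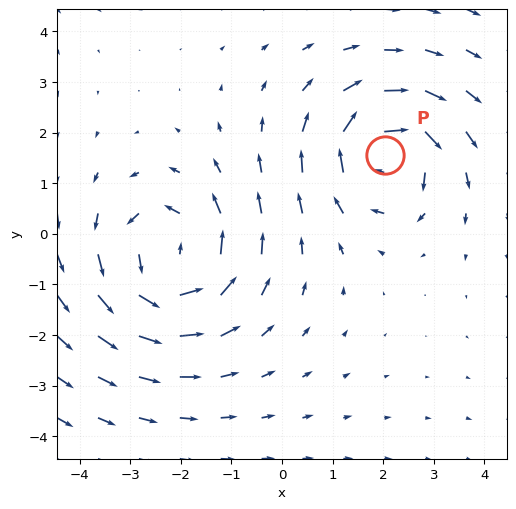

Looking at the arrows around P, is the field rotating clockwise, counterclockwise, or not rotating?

clockwise

Near P at (2.0, 1.6) the arrows circulate clockwise. The curl (z-component) there is about -5; negative curl means clockwise rotation.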